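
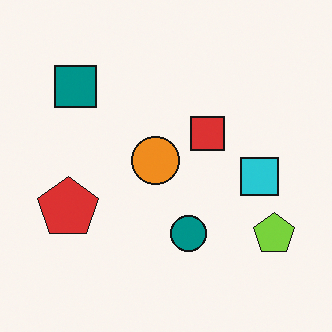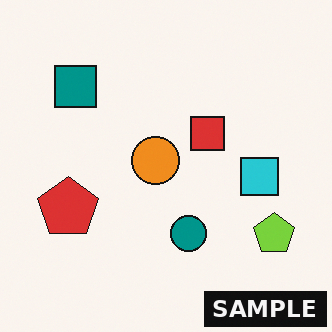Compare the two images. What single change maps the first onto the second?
The second image is the first watermarked with the text "SAMPLE" in the lower-right corner.

A dark label reading "SAMPLE" appears in the lower-right corner.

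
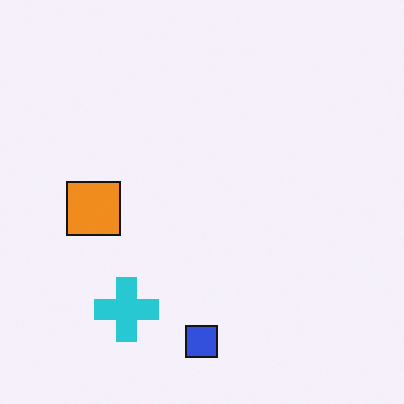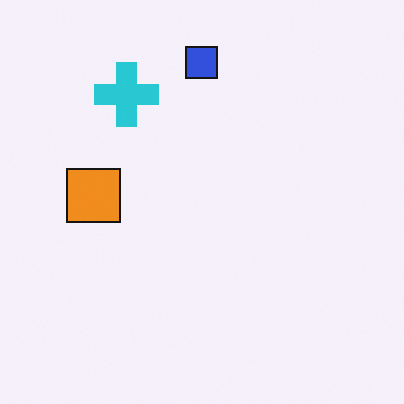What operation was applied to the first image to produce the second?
Flipped vertically (top ↔ bottom).

The blue square is in the bottom of the first image and the top of the second — shapes on opposite sides of the horizontal midline have swapped in a mirror flip.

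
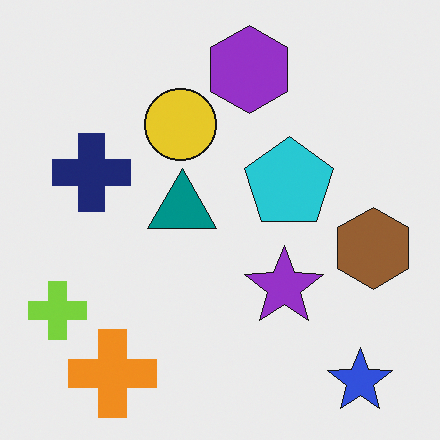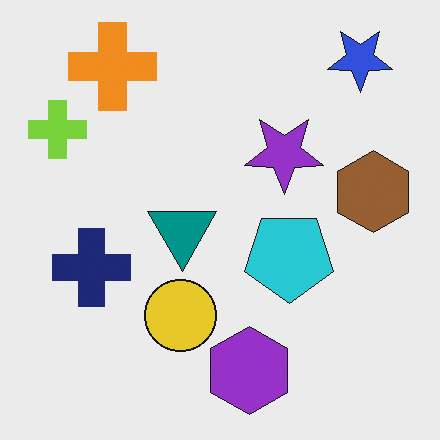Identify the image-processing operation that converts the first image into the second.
The image was flipped vertically (top ↔ bottom).

The blue star is in the bottom-right of the first image and the top-right of the second — shapes on opposite sides of the horizontal midline have swapped in a mirror flip.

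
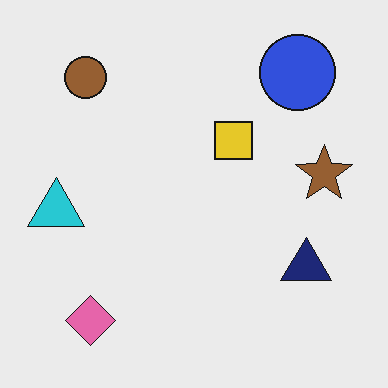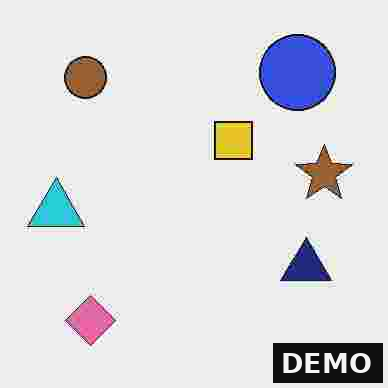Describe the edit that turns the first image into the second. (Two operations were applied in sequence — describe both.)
It was degraded with heavy JPEG compression, then watermarked with the text "DEMO" in the lower-right corner.

Blocky 8×8 compression artifacts appear around shape edges and the flat background shows ringing — characteristic JPEG degradation. A dark label reading "DEMO" appears in the lower-right corner.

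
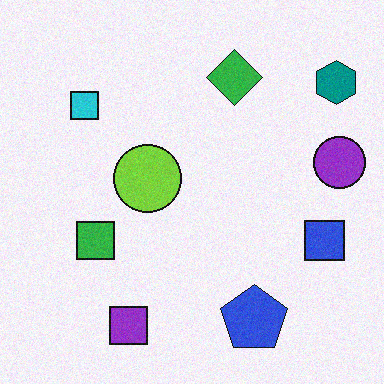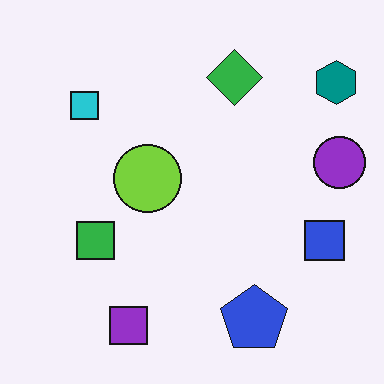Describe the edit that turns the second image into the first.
Degraded with light additive noise.

Random speckle covers the whole image, including the flat background.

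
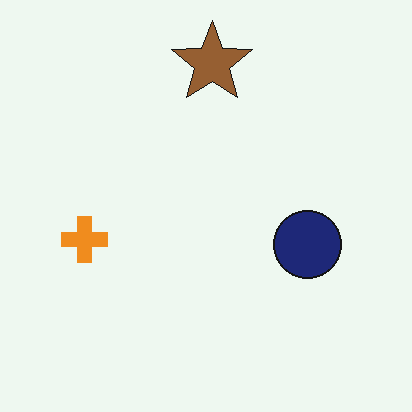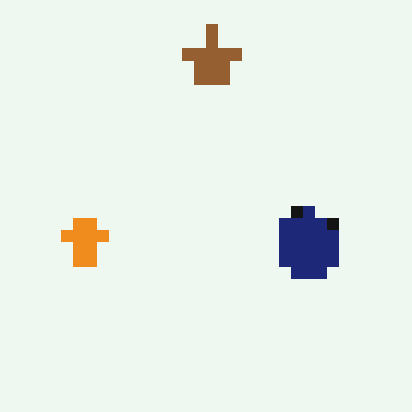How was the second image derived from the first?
The second image is the first heavily pixelated into large blocks.

Shapes are reduced to large square blocks; fine edges and outlines are lost — a downscale-then-upscale (mosaic) effect.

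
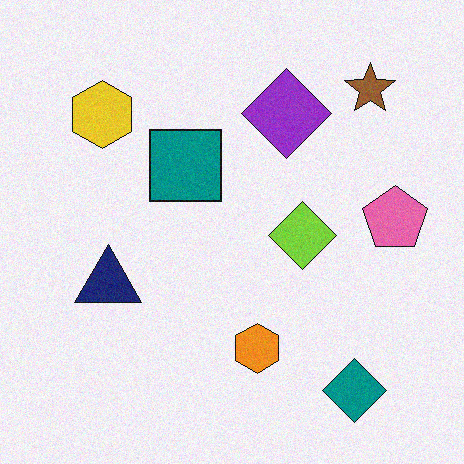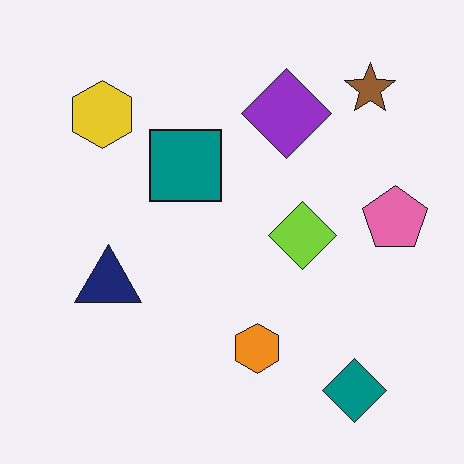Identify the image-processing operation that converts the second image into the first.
The image was degraded with light additive noise.

Random speckle covers the whole image, including the flat background.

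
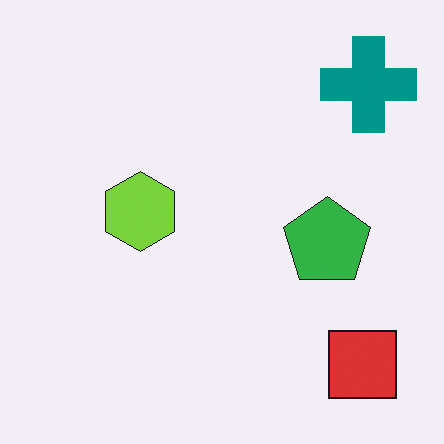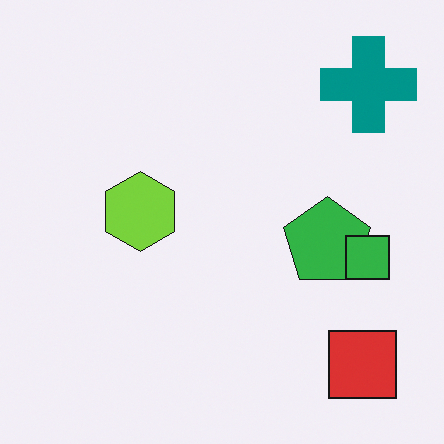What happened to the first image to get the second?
This is the original image overlaid with an additional green square.

A green square appears in the second image that is absent from the first.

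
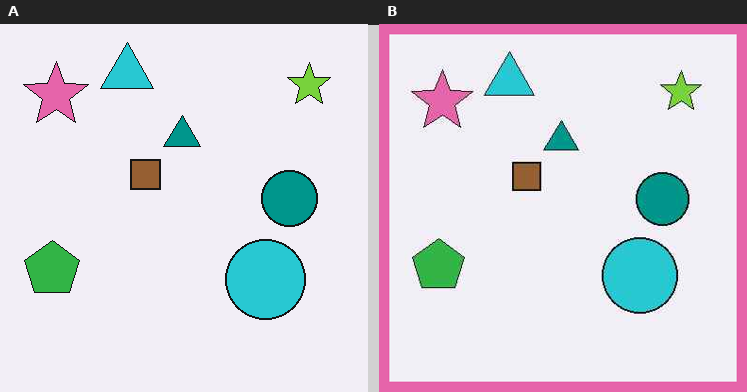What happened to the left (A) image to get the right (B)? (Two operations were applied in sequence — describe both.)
Given moderate JPEG compression, then framed with a pink border.

Blocky 8×8 compression artifacts appear around shape edges and the flat background shows ringing — characteristic JPEG degradation. A solid pink frame runs around the edge of the right (B) image, with the content slightly shrunk inside it.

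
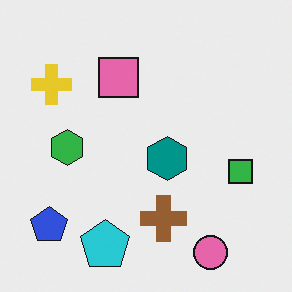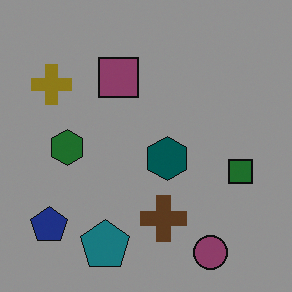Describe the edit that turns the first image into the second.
The transformation is: substantially darkened.

Every pixel — background and shapes alike — is uniformly darkened.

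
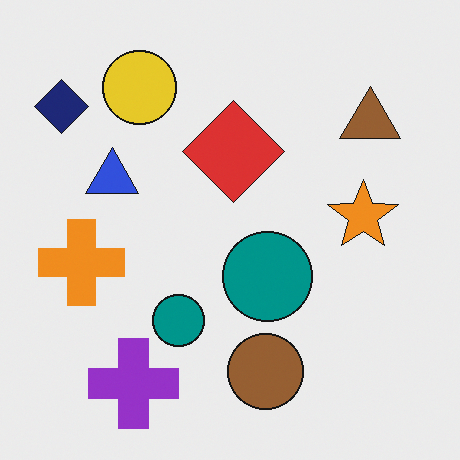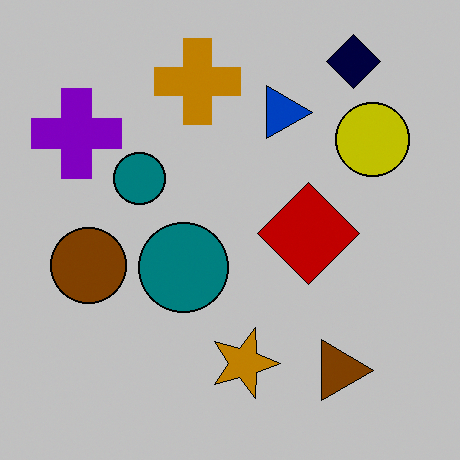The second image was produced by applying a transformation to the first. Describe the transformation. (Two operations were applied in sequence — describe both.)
The image was rotated 90° clockwise, then heavily posterized to just a handful of flat colors.

The navy diamond sits in the top-left of the first image and the top-right of the second — consistent with a whole-image 90° clockwise rotation. Each flat color has snapped to a coarser quantized level — most visibly, the near-white background has dropped to a flat grey.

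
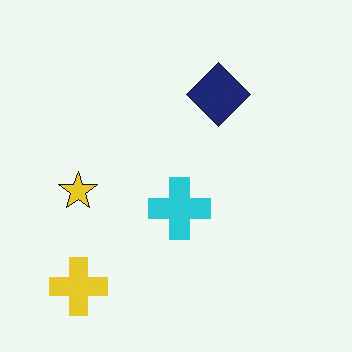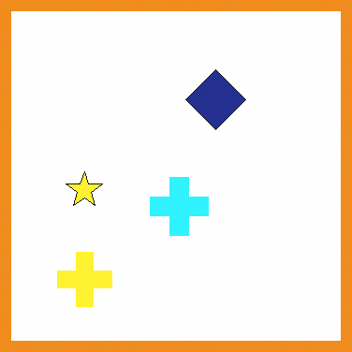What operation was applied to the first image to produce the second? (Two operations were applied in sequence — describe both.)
It was slightly brightened, then framed with a orange border.

Every pixel — background and shapes alike — is uniformly brightened. A solid orange frame runs around the edge of the second image, with the content slightly shrunk inside it.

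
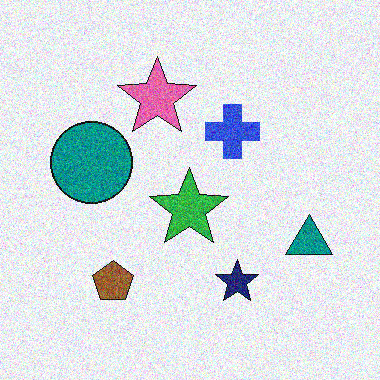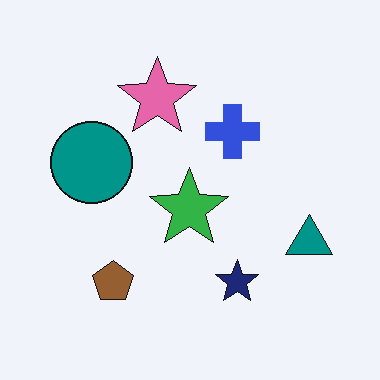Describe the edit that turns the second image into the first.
The image was degraded with a thick layer of grain.

Random speckle covers the whole image, including the flat background.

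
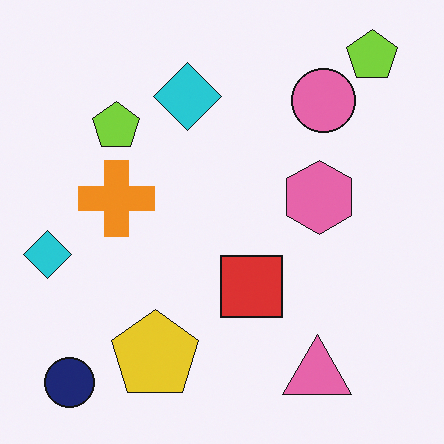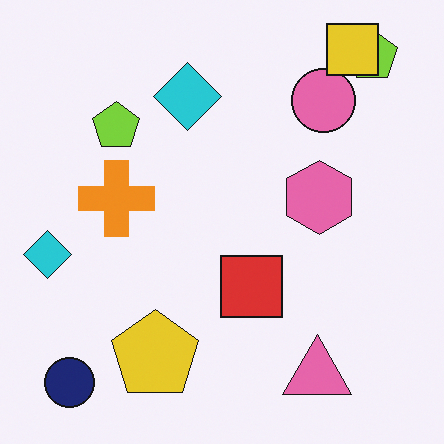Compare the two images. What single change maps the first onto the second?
The image was overlaid with an additional yellow square.

A yellow square appears in the second image that is absent from the first.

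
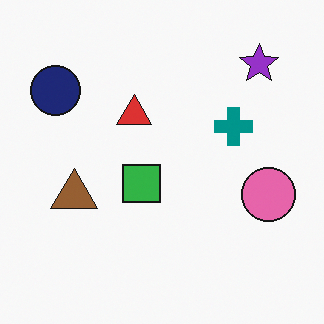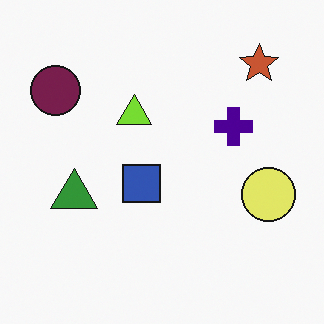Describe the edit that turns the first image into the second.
The image was hue-shifted by a moderate amount.

Every shape's color has rotated by the same amount around the hue wheel — a uniform hue shift.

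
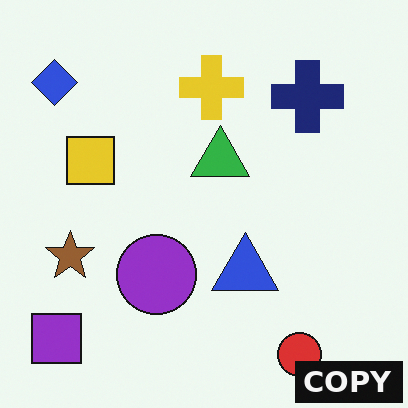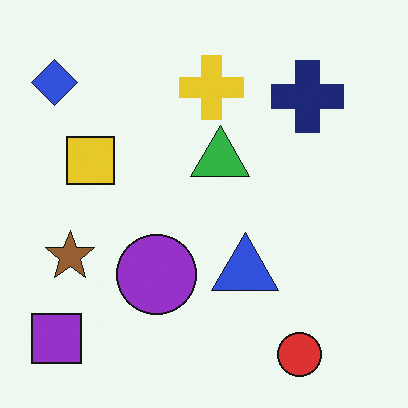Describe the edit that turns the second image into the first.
The image was watermarked with the text "COPY" in the lower-right corner.

A dark label reading "COPY" appears in the lower-right corner.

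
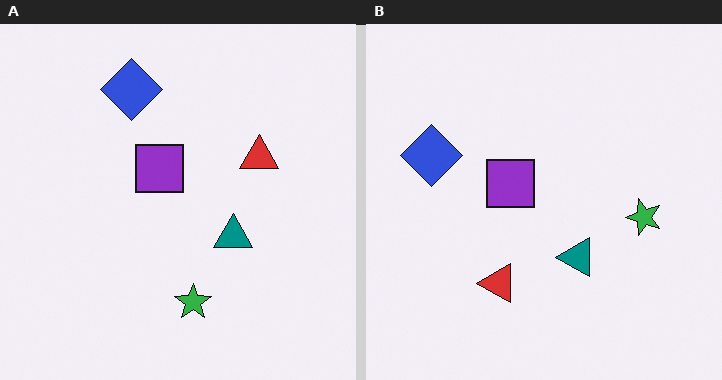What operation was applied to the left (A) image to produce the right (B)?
It was transposed (reflected across the top-left ↔ bottom-right diagonal).

Shapes have swapped their row and column positions — what was in the top-right is now in the bottom-left — a diagonal reflection.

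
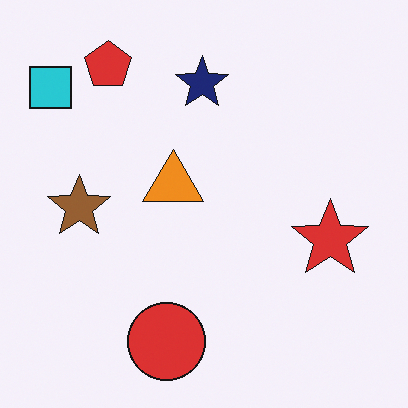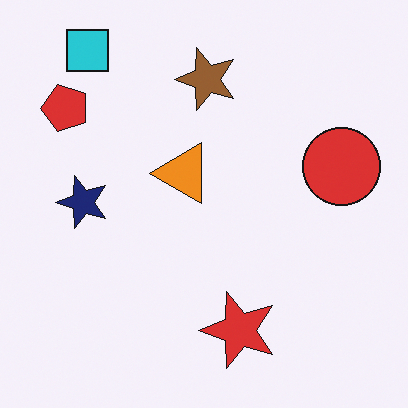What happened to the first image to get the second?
The second image is the first transposed (reflected across the top-left ↔ bottom-right diagonal).

Shapes have swapped their row and column positions — what was in the top-right is now in the bottom-left — a diagonal reflection.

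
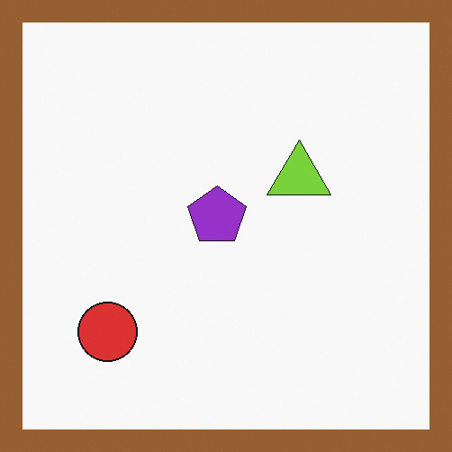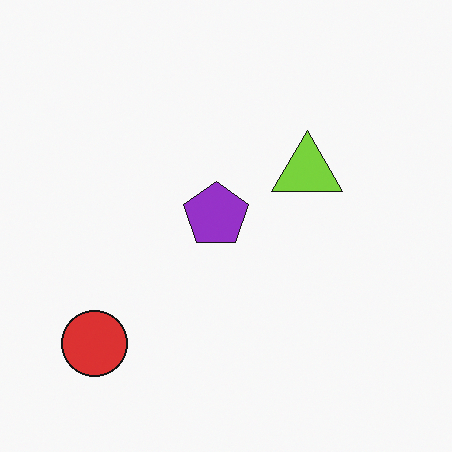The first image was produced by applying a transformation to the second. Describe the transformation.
This is the original image framed with a brown border.

A solid brown frame runs around the edge of the first image, with the content slightly shrunk inside it.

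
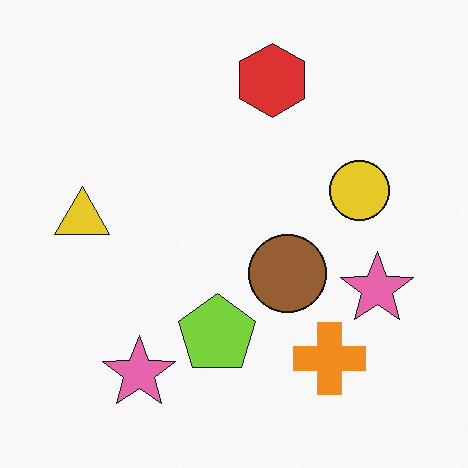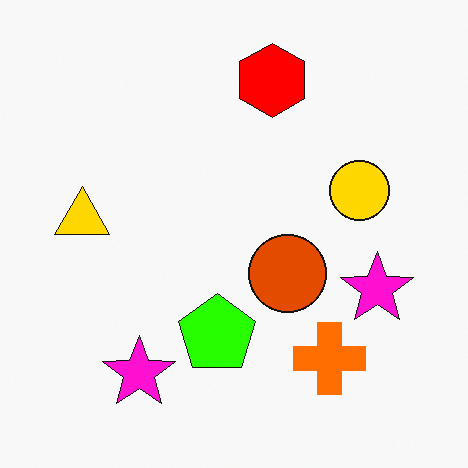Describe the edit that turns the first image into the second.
The image was made much more vivid (saturation change).

All colors are more vivid — a global saturation change.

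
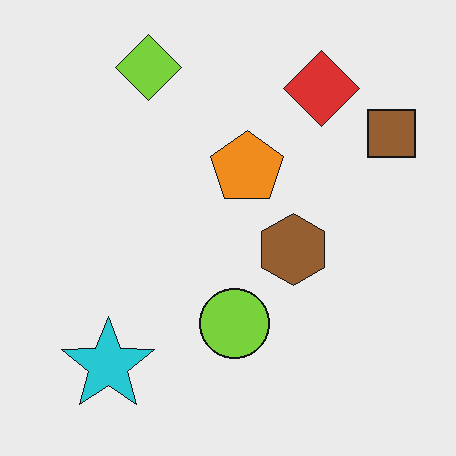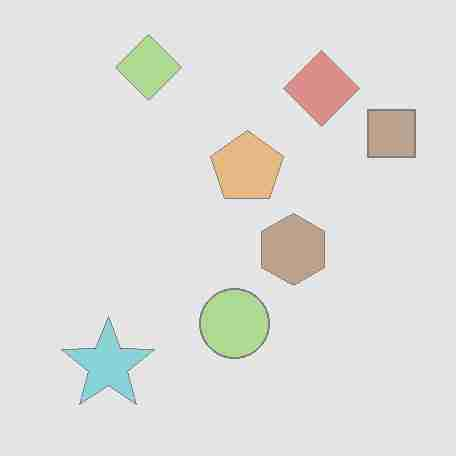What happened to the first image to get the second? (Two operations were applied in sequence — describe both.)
The image was washed out (contrast reduced), then heavily JPEG-compressed with obvious blocking artifacts.

Tones are pushed toward mid-grey across the whole image — a global contrast change. Blocky 8×8 compression artifacts appear around shape edges and the flat background shows ringing — characteristic JPEG degradation.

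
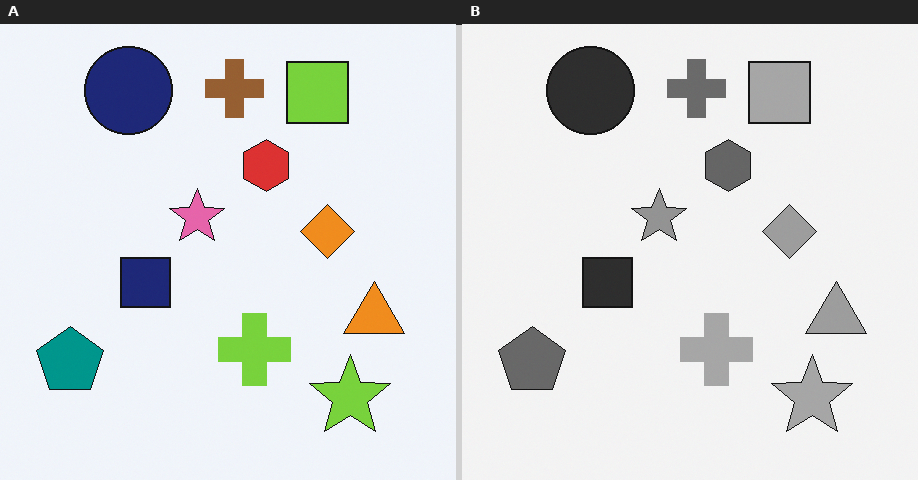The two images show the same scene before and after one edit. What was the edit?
The right (B) image is the left (A) converted to grayscale.

All color is removed — every shape is now a shade of grey.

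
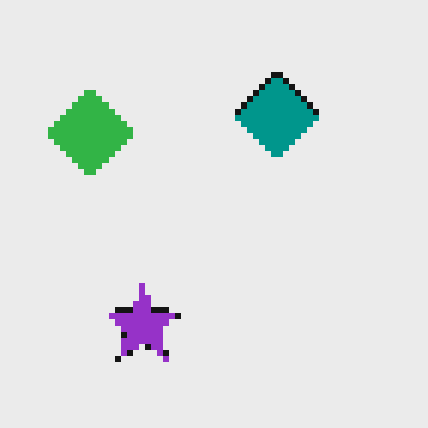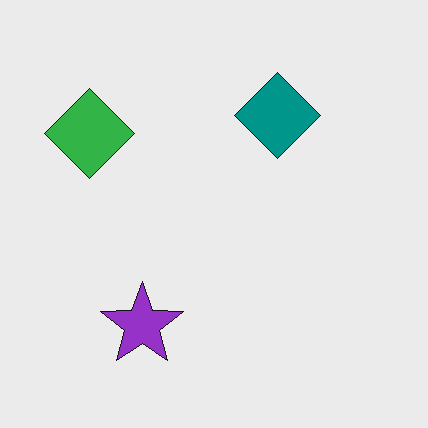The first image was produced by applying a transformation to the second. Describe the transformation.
The transformation is: moderately pixelated.

Shapes are reduced to large square blocks; fine edges and outlines are lost — a downscale-then-upscale (mosaic) effect.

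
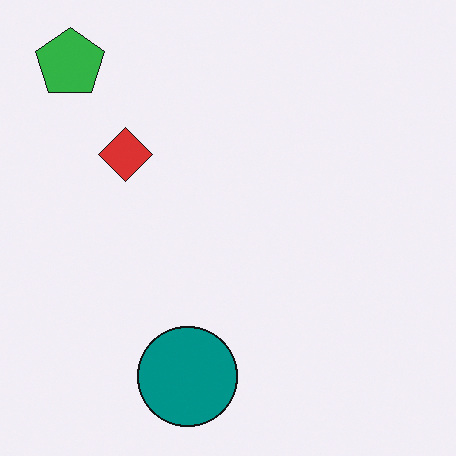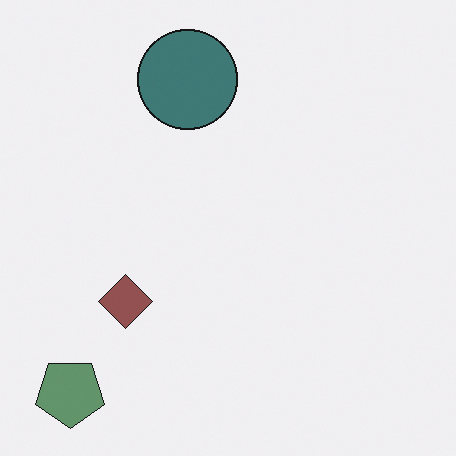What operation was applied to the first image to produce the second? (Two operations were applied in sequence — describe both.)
The second image is the first made much more muted (saturation change), then flipped vertically (top ↔ bottom).

All colors are more muted and greyish — a global saturation change. The green pentagon is in the top-left of the first image and the bottom-left of the second — shapes on opposite sides of the horizontal midline have swapped in a mirror flip.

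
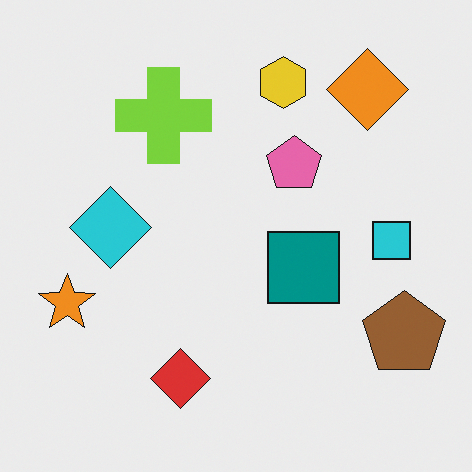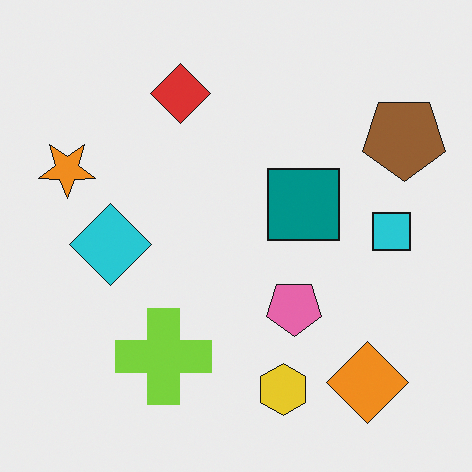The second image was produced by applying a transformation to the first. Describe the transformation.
The image was flipped vertically (top ↔ bottom).

The yellow hexagon is in the top of the first image and the bottom of the second — shapes on opposite sides of the horizontal midline have swapped in a mirror flip.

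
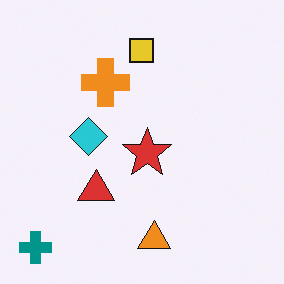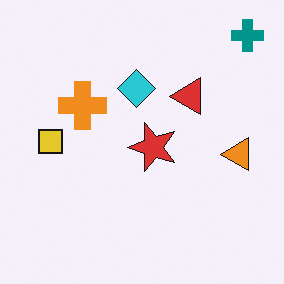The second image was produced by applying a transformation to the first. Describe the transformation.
Transposed (reflected across the top-left ↔ bottom-right diagonal).

Shapes have swapped their row and column positions — what was in the top-right is now in the bottom-left — a diagonal reflection.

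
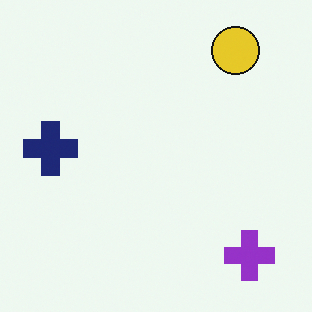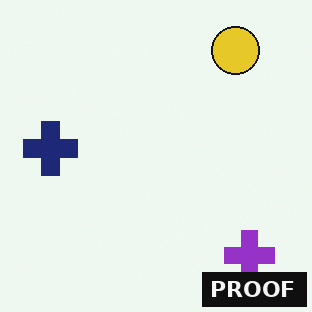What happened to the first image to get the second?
This is the original image watermarked with the text "PROOF" in the lower-right corner.

A dark label reading "PROOF" appears in the lower-right corner.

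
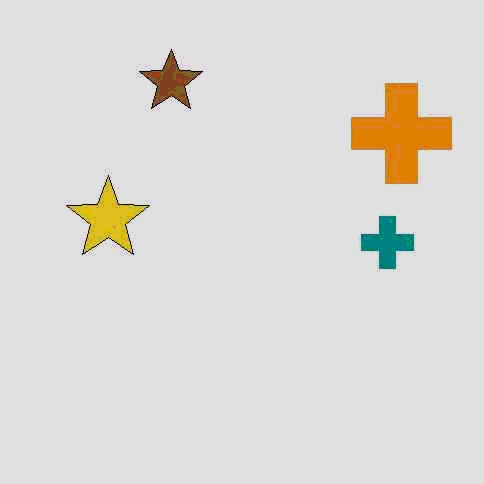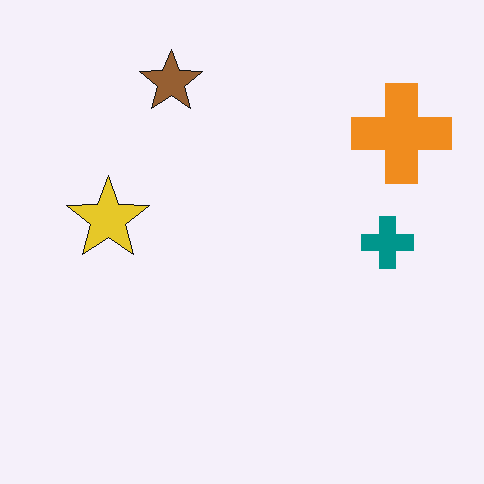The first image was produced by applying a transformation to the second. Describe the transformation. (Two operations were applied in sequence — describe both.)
It was given moderate JPEG compression, then posterized to a reduced palette.

Blocky 8×8 compression artifacts appear around shape edges and the flat background shows ringing — characteristic JPEG degradation. Each flat color has snapped to a coarser quantized level — most visibly, the near-white background has dropped to a flat grey.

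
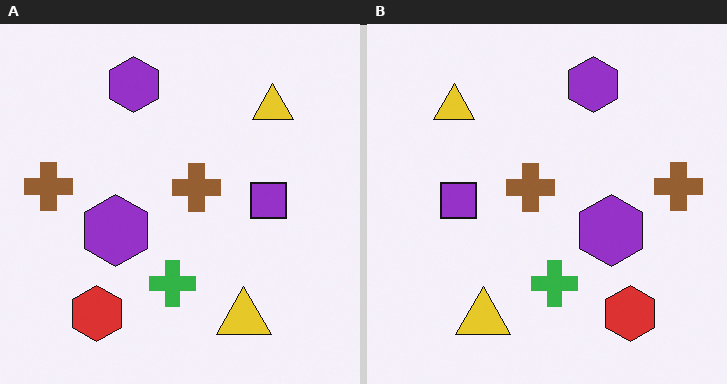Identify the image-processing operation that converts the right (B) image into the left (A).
Flipped horizontally (left ↔ right).

The purple square is in the left of the right (B) image and the right of the left (A) — shapes on opposite sides of the vertical midline have swapped in a mirror flip.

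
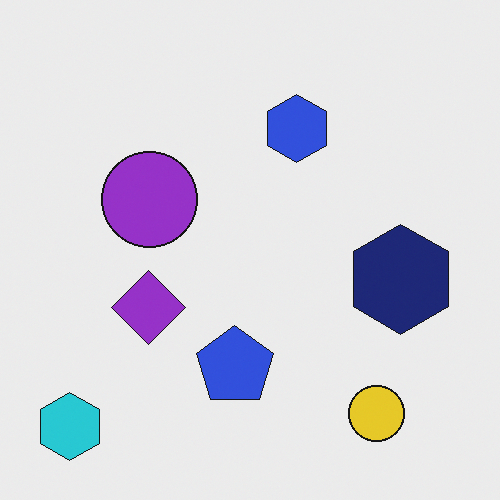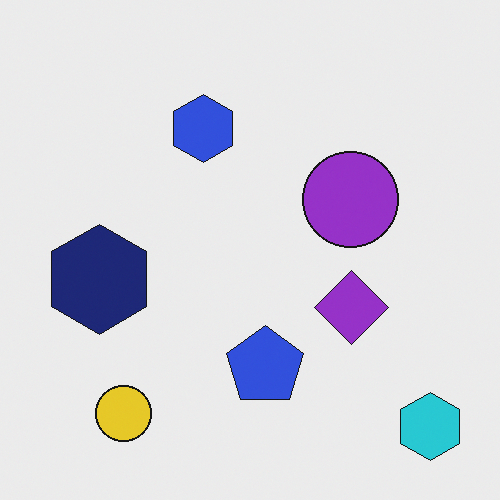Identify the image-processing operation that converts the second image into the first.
The transformation is: flipped horizontally (left ↔ right).

The cyan hexagon is in the bottom-right of the second image and the bottom-left of the first — shapes on opposite sides of the vertical midline have swapped in a mirror flip.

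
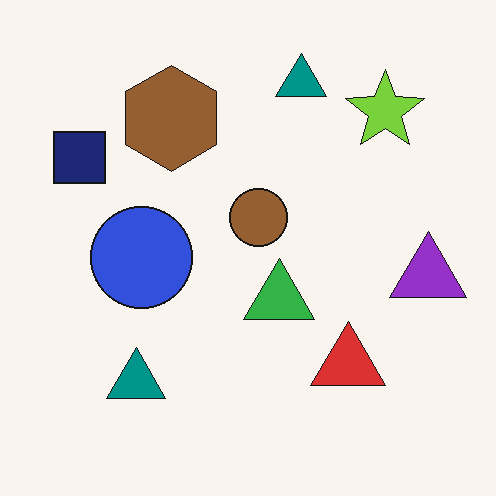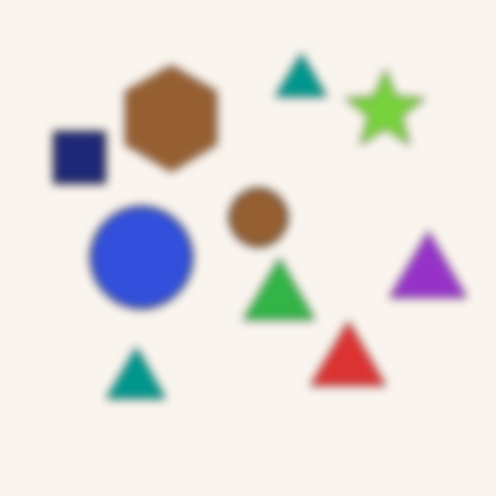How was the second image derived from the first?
The second image is the first moderately blurred.

Shape edges and outlines are uniformly softened across the whole image.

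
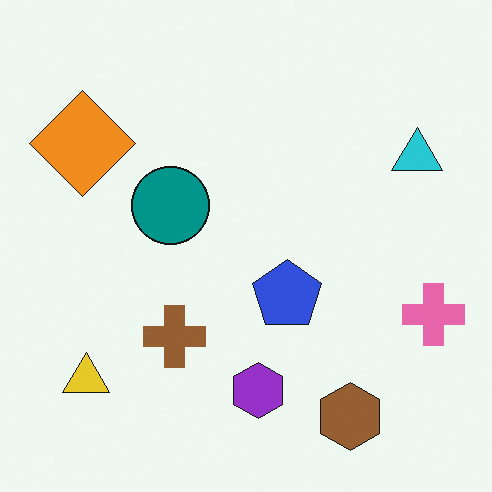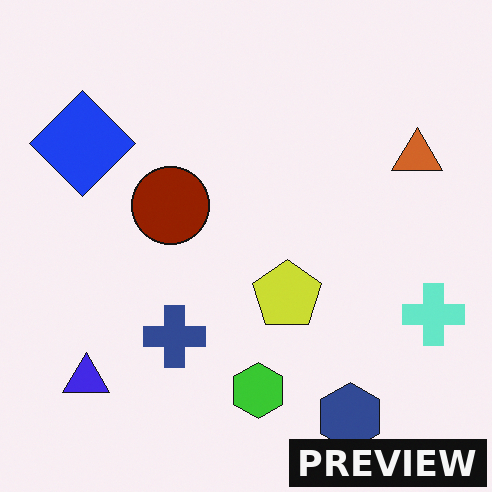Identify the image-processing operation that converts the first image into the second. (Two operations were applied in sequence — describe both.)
The image was hue-shifted by a large amount, then watermarked with the text "PREVIEW" in the lower-right corner.

Every shape's color has rotated by the same amount around the hue wheel — a uniform hue shift. A dark label reading "PREVIEW" appears in the lower-right corner.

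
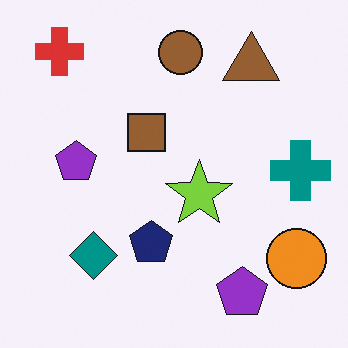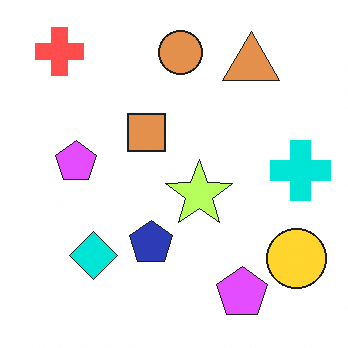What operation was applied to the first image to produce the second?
This is the original image substantially brightened.

Every pixel — background and shapes alike — is uniformly brightened.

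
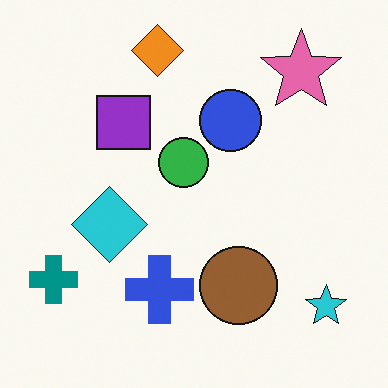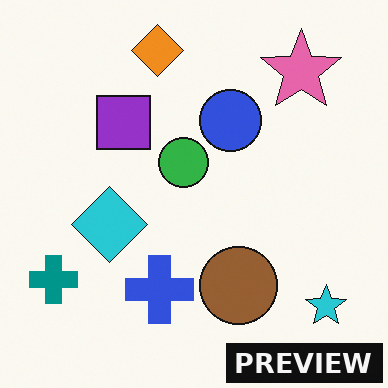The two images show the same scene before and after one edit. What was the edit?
Watermarked with the text "PREVIEW" in the lower-right corner.

A dark label reading "PREVIEW" appears in the lower-right corner.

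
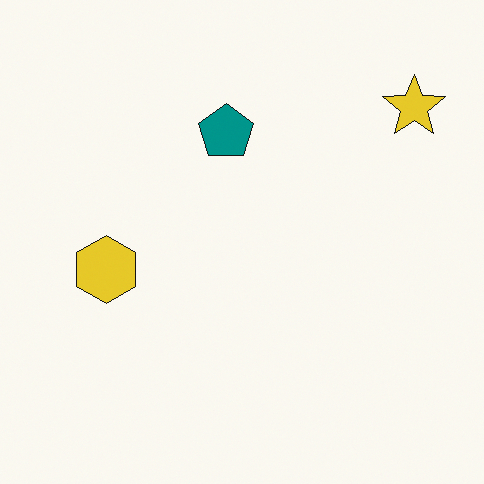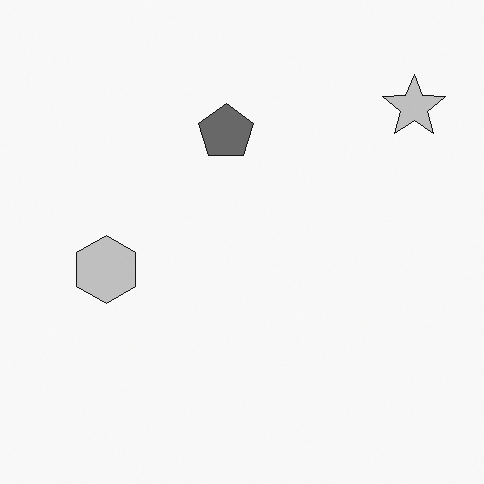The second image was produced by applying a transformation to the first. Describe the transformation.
This is the original image converted to grayscale.

All color is removed — every shape is now a shade of grey.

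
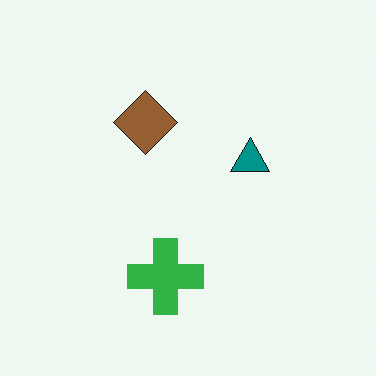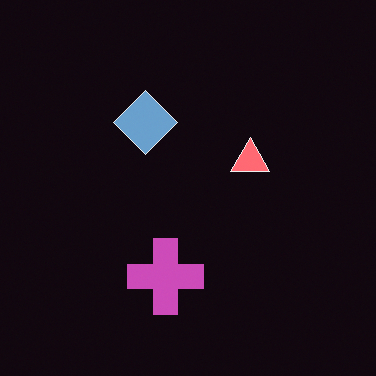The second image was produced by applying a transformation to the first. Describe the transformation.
The transformation is: color-inverted (negative).

The light background has become dark and every shape's color is its complement — a photographic negative.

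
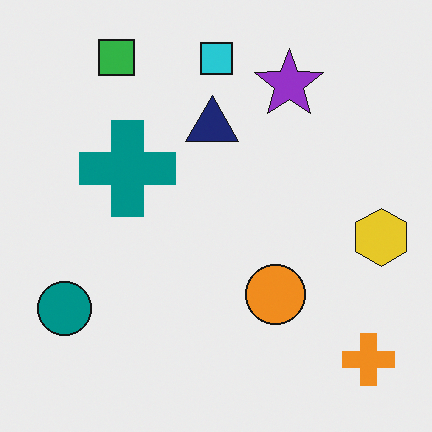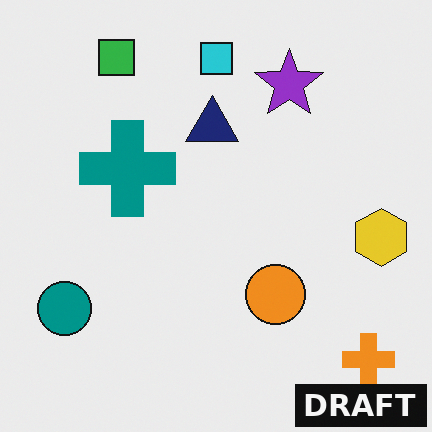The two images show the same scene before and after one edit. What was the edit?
The image was watermarked with the text "DRAFT" in the lower-right corner.

A dark label reading "DRAFT" appears in the lower-right corner.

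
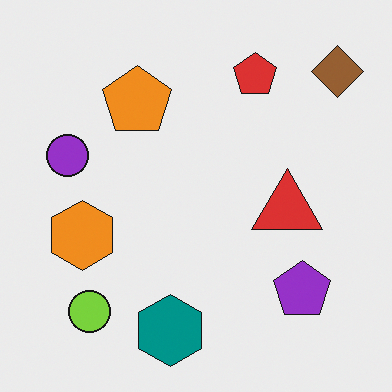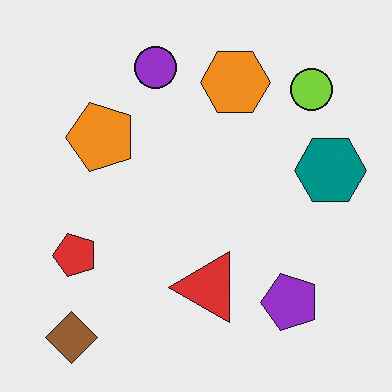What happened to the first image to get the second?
The image was transposed (reflected across the top-left ↔ bottom-right diagonal).

Shapes have swapped their row and column positions — what was in the top-right is now in the bottom-left — a diagonal reflection.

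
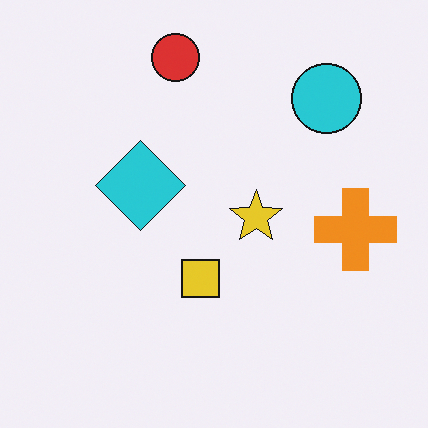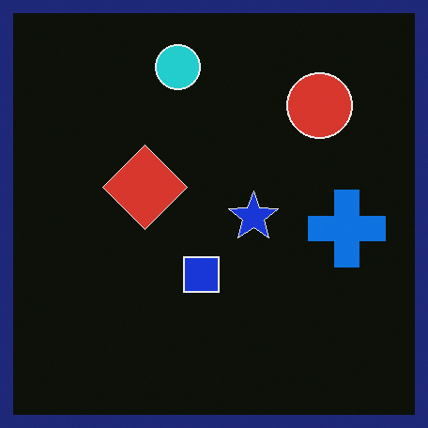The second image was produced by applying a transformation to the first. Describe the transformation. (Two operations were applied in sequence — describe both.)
The second image is the first color-inverted (negative), then framed with a navy border.

The light background has become dark and every shape's color is its complement — a photographic negative. A solid navy frame runs around the edge of the second image, with the content slightly shrunk inside it.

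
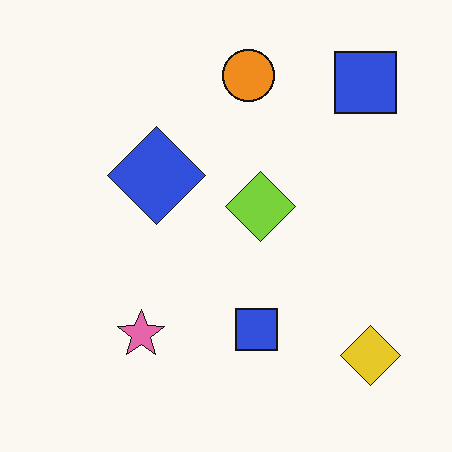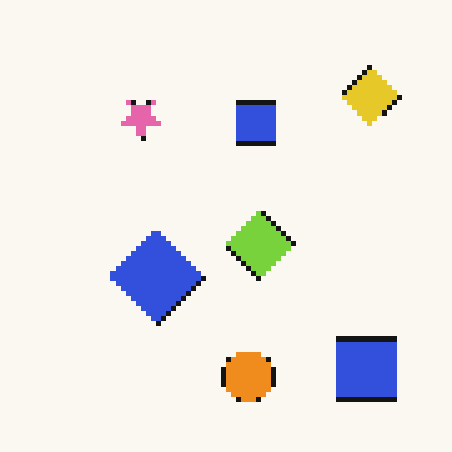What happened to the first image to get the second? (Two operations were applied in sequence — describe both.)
The transformation is: mildly pixelated, then flipped vertically (top ↔ bottom).

Shapes are reduced to large square blocks; fine edges and outlines are lost — a downscale-then-upscale (mosaic) effect. The orange circle is in the top of the first image and the bottom of the second — shapes on opposite sides of the horizontal midline have swapped in a mirror flip.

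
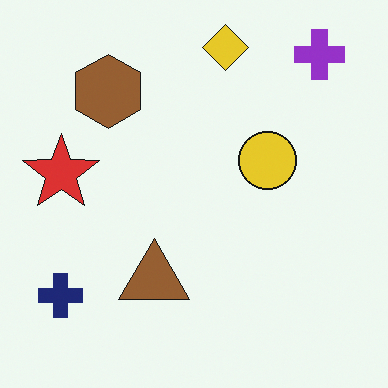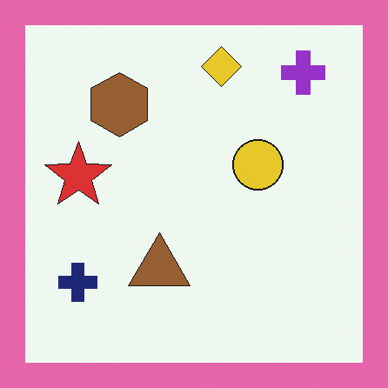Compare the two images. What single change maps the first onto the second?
The image was framed with a pink border.

A solid pink frame runs around the edge of the second image, with the content slightly shrunk inside it.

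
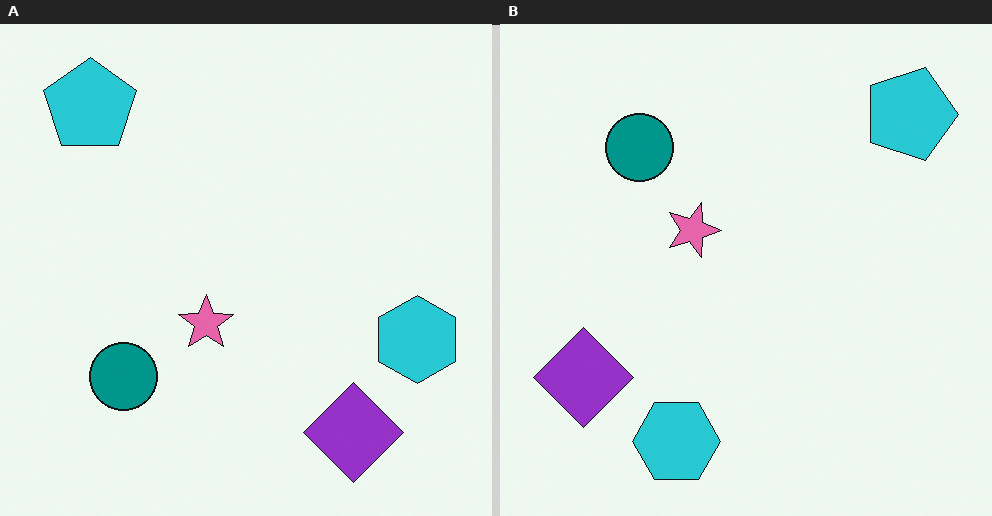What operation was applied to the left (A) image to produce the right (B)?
This is the original image rotated 90° clockwise.

The cyan pentagon sits in the top-left of the left (A) image and the top-right of the right (B) — consistent with a whole-image 90° clockwise rotation.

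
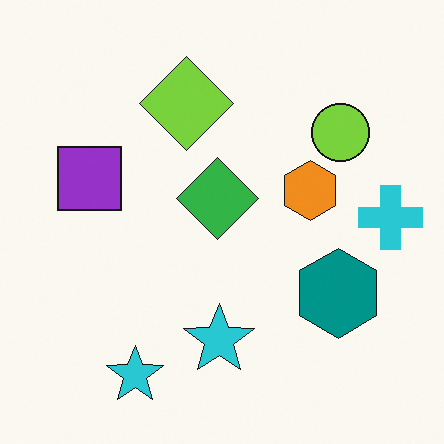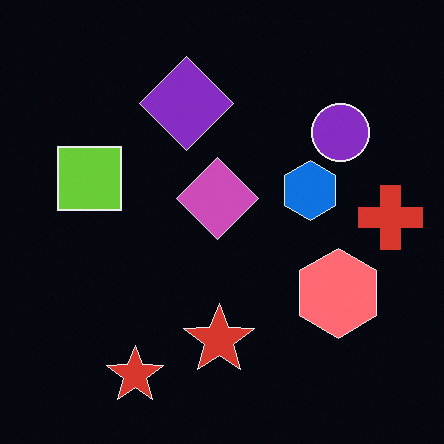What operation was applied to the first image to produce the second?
Color-inverted (negative).

The light background has become dark and every shape's color is its complement — a photographic negative.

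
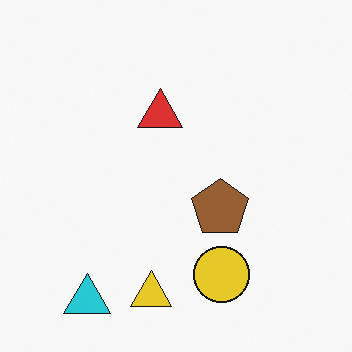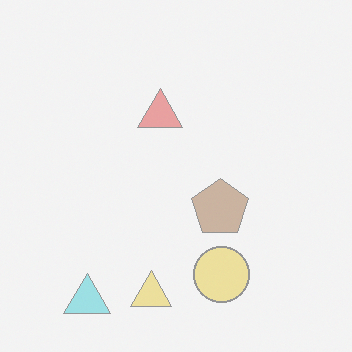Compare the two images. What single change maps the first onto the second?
The transformation is: washed out (contrast reduced).

Tones are pushed toward mid-grey across the whole image — a global contrast change.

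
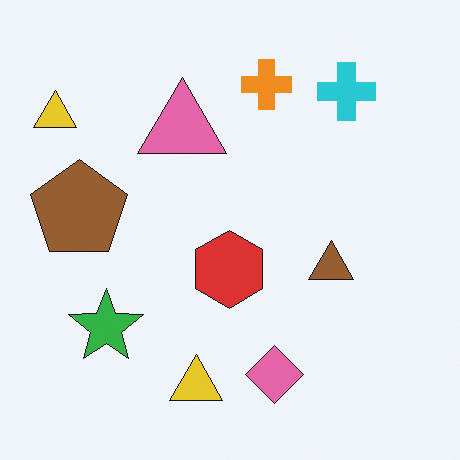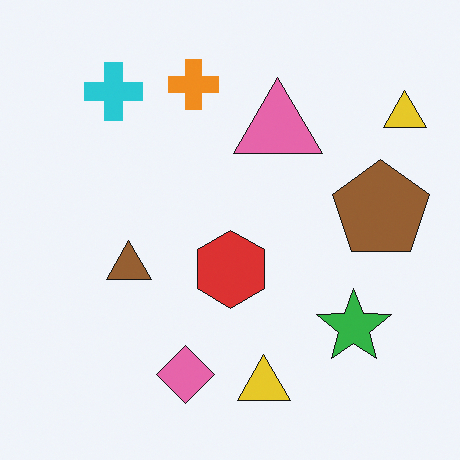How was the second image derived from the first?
It was flipped horizontally (left ↔ right).

The brown pentagon is in the left of the first image and the right of the second — shapes on opposite sides of the vertical midline have swapped in a mirror flip.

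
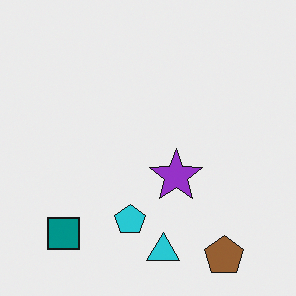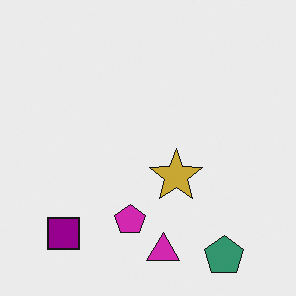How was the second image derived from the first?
The transformation is: hue-shifted through roughly a third of the color wheel.

Every shape's color has rotated by the same amount around the hue wheel — a uniform hue shift.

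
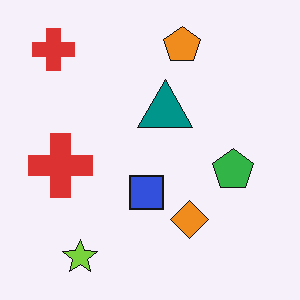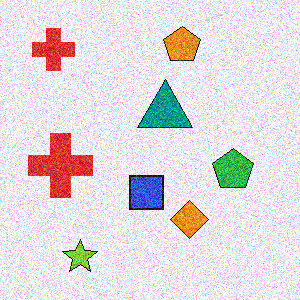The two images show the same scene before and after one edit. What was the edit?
It was degraded with a thick layer of grain.

Random speckle covers the whole image, including the flat background.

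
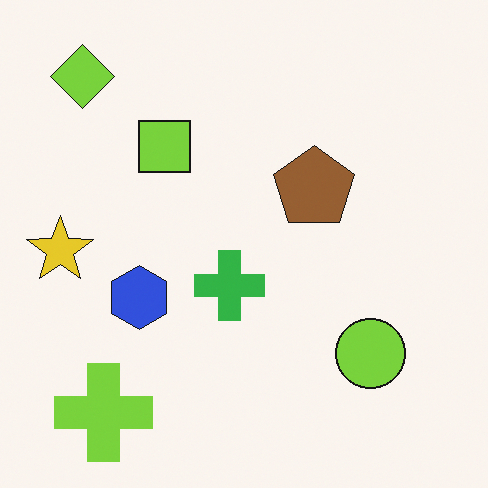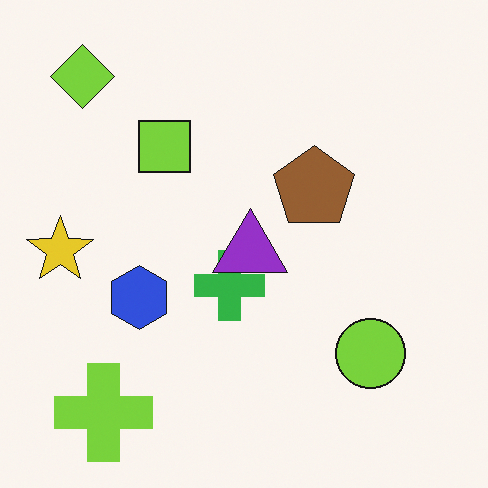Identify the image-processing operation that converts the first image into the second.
It was overlaid with an additional purple triangle.

A purple triangle appears in the second image that is absent from the first.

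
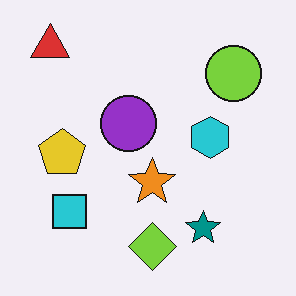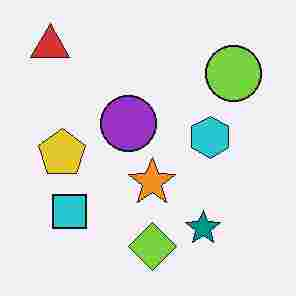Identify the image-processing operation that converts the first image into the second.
The transformation is: heavily JPEG-compressed with obvious blocking artifacts.

Blocky 8×8 compression artifacts appear around shape edges and the flat background shows ringing — characteristic JPEG degradation.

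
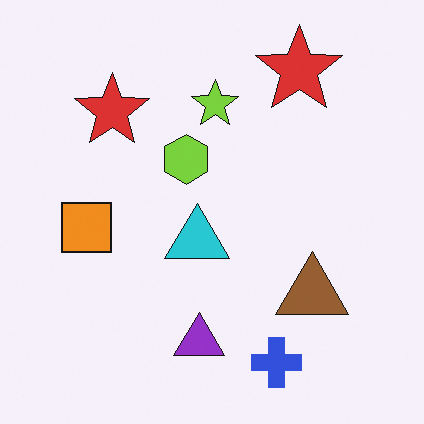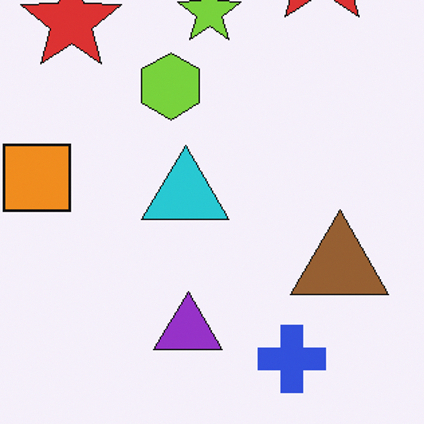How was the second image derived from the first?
The transformation is: cropped slightly and scaled back up.

The visible shapes are larger and the field of view is narrower; shapes near the original edges may be partly or wholly outside the frame — a crop-and-rescale.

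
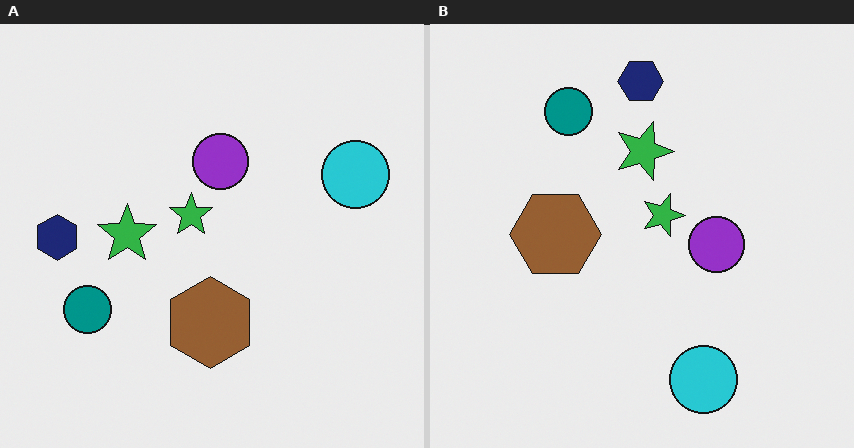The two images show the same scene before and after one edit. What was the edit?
Rotated 90° clockwise.

The cyan circle sits in the right of the left (A) image and the bottom of the right (B) — consistent with a whole-image 90° clockwise rotation.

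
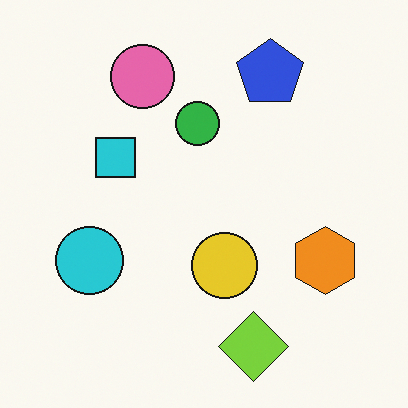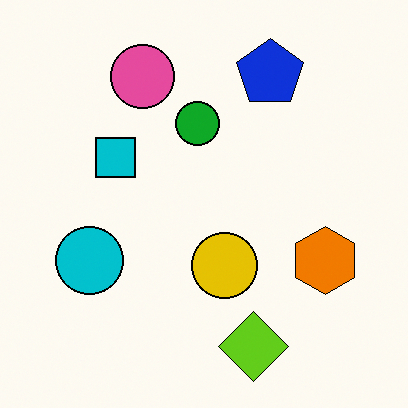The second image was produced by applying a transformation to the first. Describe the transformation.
This is the original image given slightly increased contrast.

Tones are pushed away from mid-grey across the whole image — a global contrast change.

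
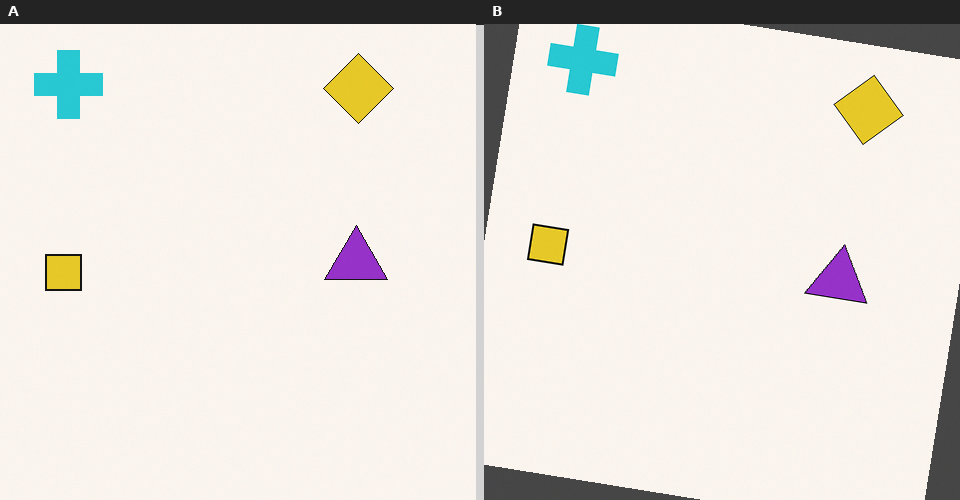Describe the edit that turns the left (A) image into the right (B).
It was rotated clockwise by a slight angle.

Every shape is tilted by the same angle and the image corners show triangular fill wedges — a whole-image rotation by a non-right angle.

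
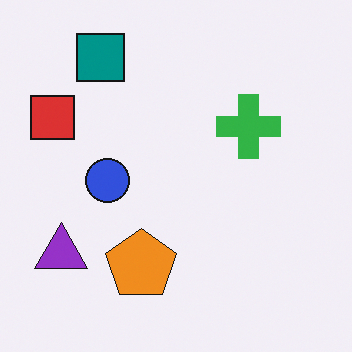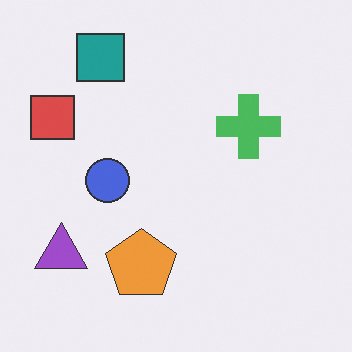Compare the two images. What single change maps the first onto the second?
It was given slightly reduced contrast.

Tones are pushed toward mid-grey across the whole image — a global contrast change.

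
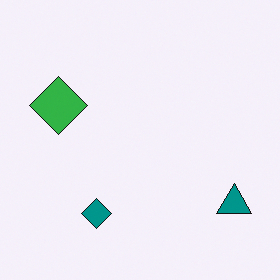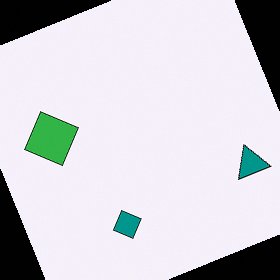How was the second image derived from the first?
It was rotated counter-clockwise by a clearly visible amount.

Every shape is tilted by the same angle and the image corners show triangular fill wedges — a whole-image rotation by a non-right angle.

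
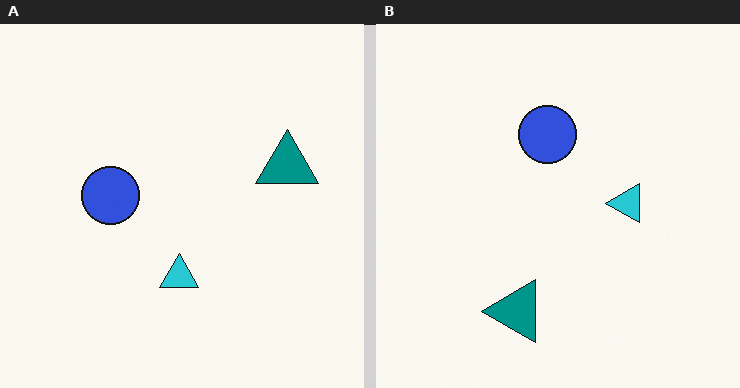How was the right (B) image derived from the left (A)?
It was transposed (reflected across the top-left ↔ bottom-right diagonal).

Shapes have swapped their row and column positions — what was in the top-right is now in the bottom-left — a diagonal reflection.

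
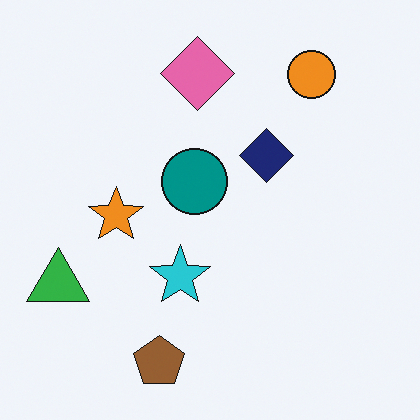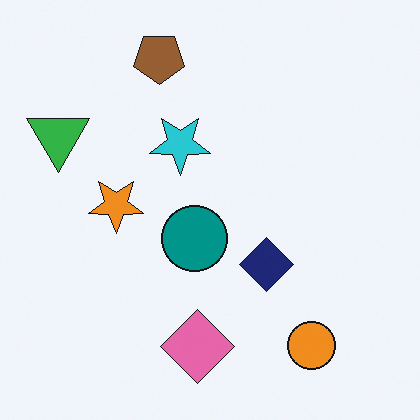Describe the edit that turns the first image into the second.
It was flipped vertically (top ↔ bottom).

The brown pentagon is in the bottom of the first image and the top of the second — shapes on opposite sides of the horizontal midline have swapped in a mirror flip.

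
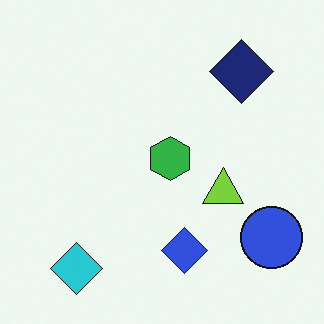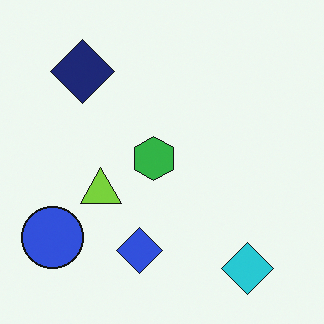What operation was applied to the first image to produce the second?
The second image is the first flipped horizontally (left ↔ right).

The blue circle is in the bottom-right of the first image and the bottom-left of the second — shapes on opposite sides of the vertical midline have swapped in a mirror flip.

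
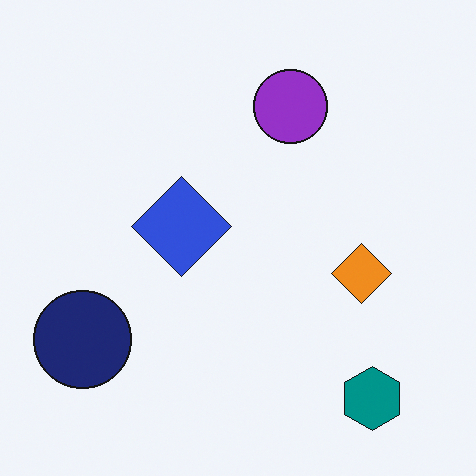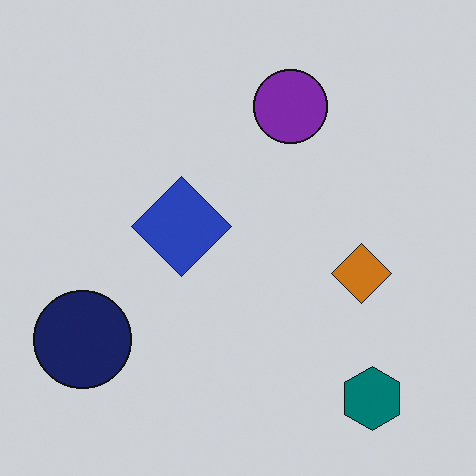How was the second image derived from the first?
This is the original image slightly darkened.

Every pixel — background and shapes alike — is uniformly darkened.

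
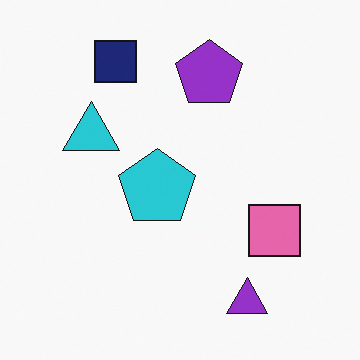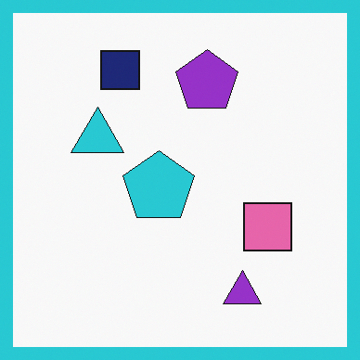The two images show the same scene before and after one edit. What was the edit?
It was framed with a cyan border.

A solid cyan frame runs around the edge of the second image, with the content slightly shrunk inside it.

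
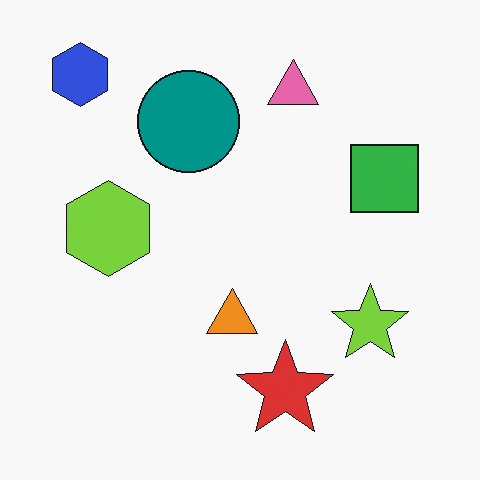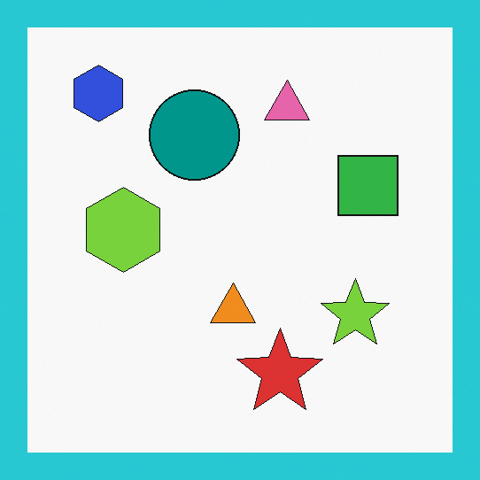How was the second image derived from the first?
Framed with a cyan border.

A solid cyan frame runs around the edge of the second image, with the content slightly shrunk inside it.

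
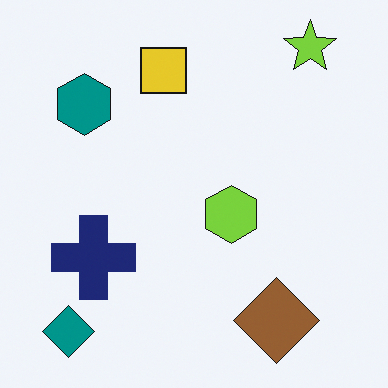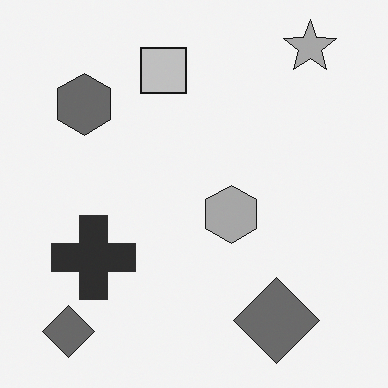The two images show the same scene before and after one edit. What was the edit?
The second image is the first converted to grayscale.

All color is removed — every shape is now a shade of grey.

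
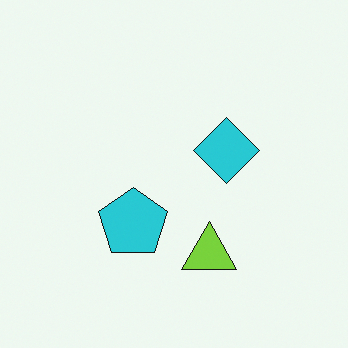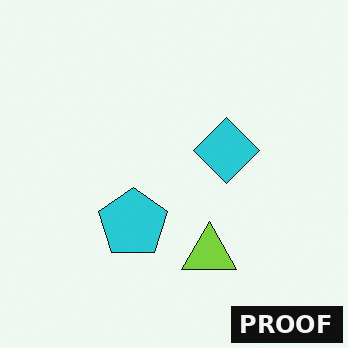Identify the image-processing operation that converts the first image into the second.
It was watermarked with the text "PROOF" in the lower-right corner.

A dark label reading "PROOF" appears in the lower-right corner.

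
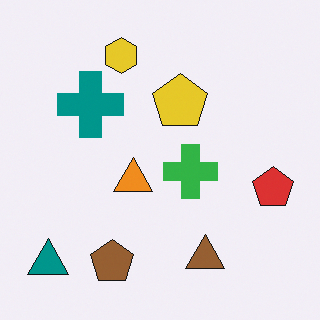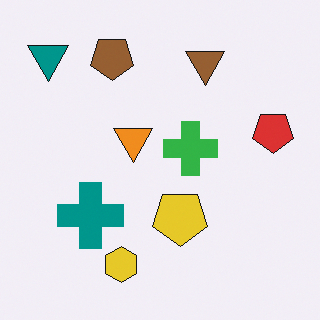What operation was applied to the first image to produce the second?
The transformation is: flipped vertically (top ↔ bottom).

The yellow hexagon is in the top of the first image and the bottom of the second — shapes on opposite sides of the horizontal midline have swapped in a mirror flip.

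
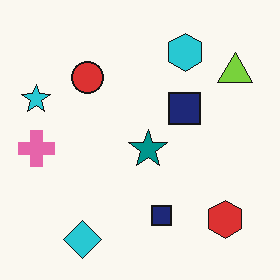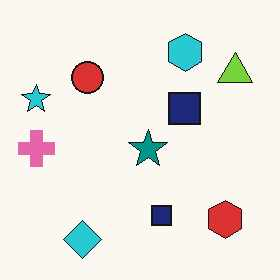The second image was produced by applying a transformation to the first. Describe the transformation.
The second image is the first given moderate JPEG compression.

Blocky 8×8 compression artifacts appear around shape edges and the flat background shows ringing — characteristic JPEG degradation.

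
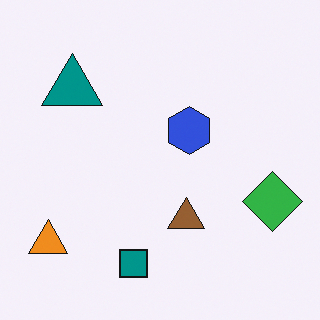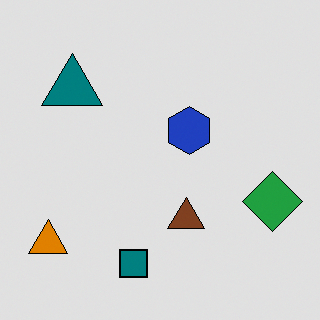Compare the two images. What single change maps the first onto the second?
The transformation is: posterized to a reduced palette.

Each flat color has snapped to a coarser quantized level — most visibly, the near-white background has dropped to a flat grey.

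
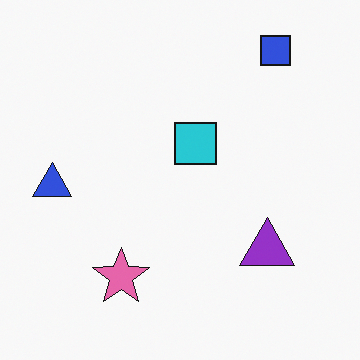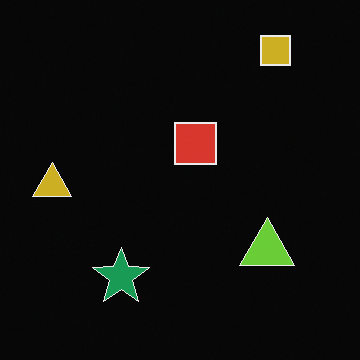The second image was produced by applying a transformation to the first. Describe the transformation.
Color-inverted (negative).

The light background has become dark and every shape's color is its complement — a photographic negative.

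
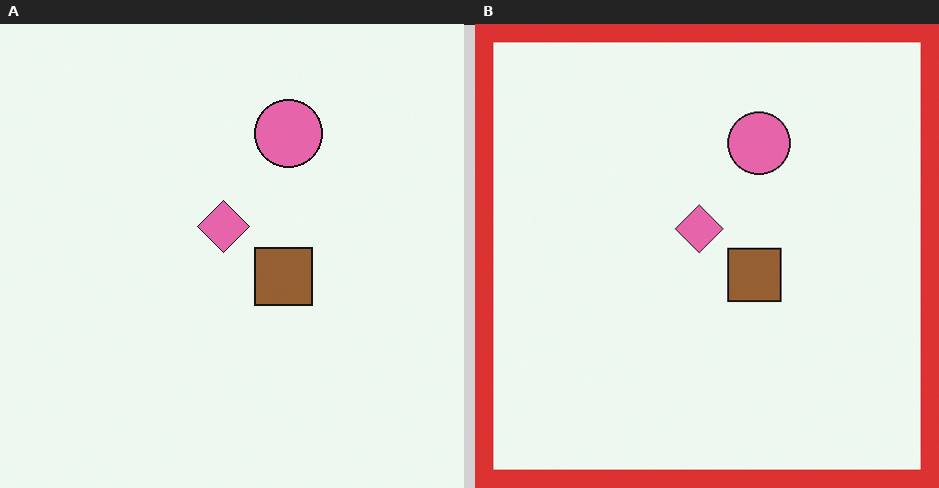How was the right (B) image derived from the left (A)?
It was framed with a red border.

A solid red frame runs around the edge of the right (B) image, with the content slightly shrunk inside it.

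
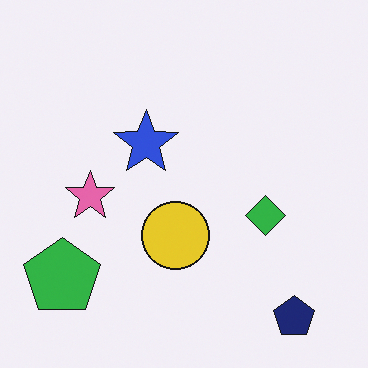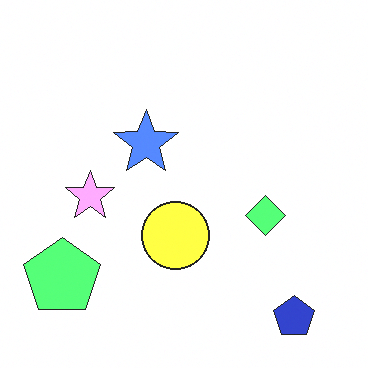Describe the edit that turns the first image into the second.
The transformation is: noticeably brightened.

Every pixel — background and shapes alike — is uniformly brightened.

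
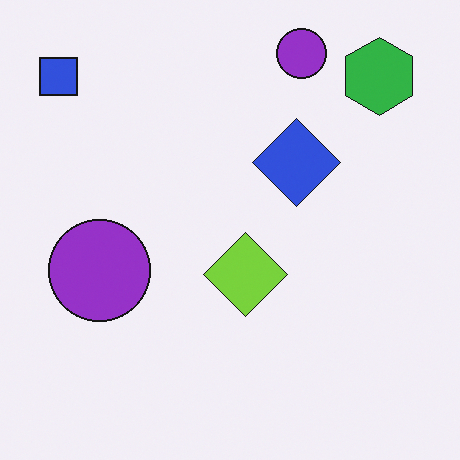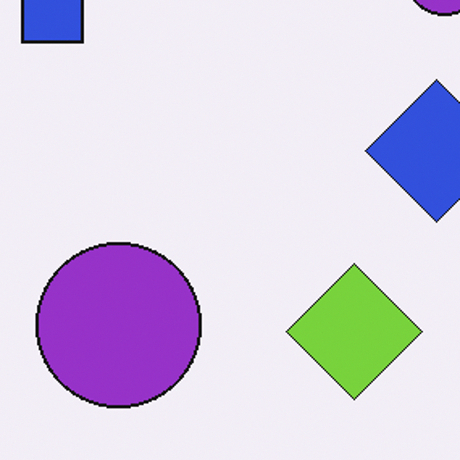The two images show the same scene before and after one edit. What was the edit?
It was cropped to a modestly smaller region and rescaled.

The visible shapes are larger and the field of view is narrower; shapes near the original edges may be partly or wholly outside the frame — a crop-and-rescale.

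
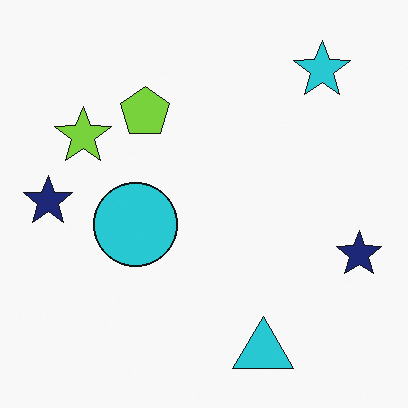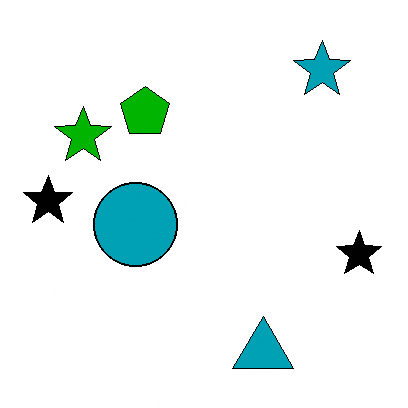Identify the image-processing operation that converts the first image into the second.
Given much higher contrast.

Tones are pushed away from mid-grey across the whole image — a global contrast change.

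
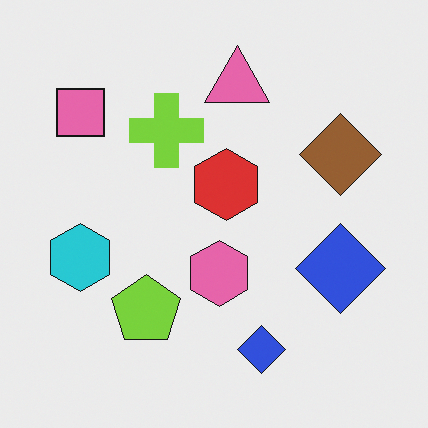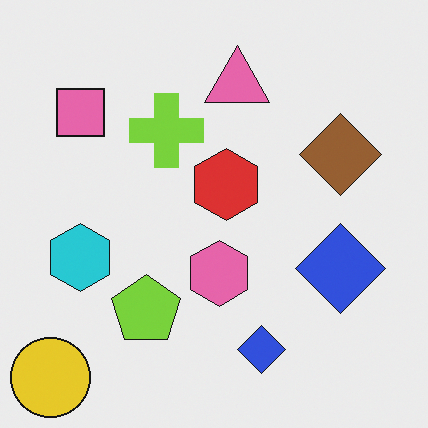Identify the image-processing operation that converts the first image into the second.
This is the original image overlaid with an additional yellow circle.

A yellow circle appears in the second image that is absent from the first.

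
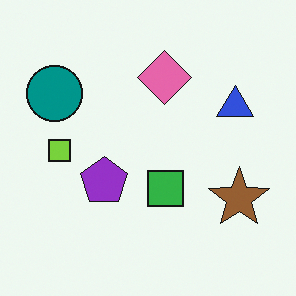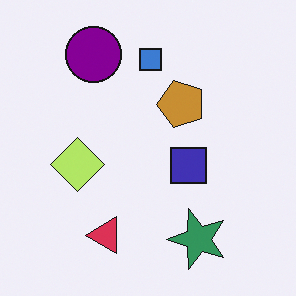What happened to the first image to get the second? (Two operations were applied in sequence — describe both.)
The transformation is: hue-shifted through roughly a third of the color wheel, then transposed (reflected across the top-left ↔ bottom-right diagonal).

Every shape's color has rotated by the same amount around the hue wheel — a uniform hue shift. Shapes have swapped their row and column positions — what was in the top-right is now in the bottom-left — a diagonal reflection.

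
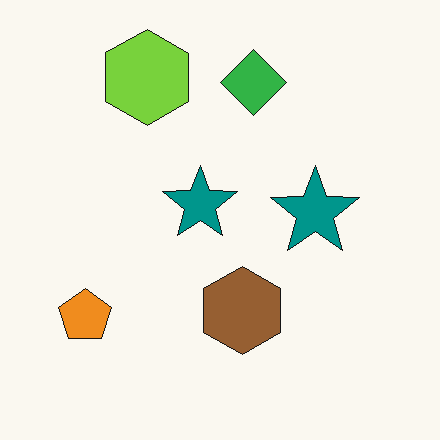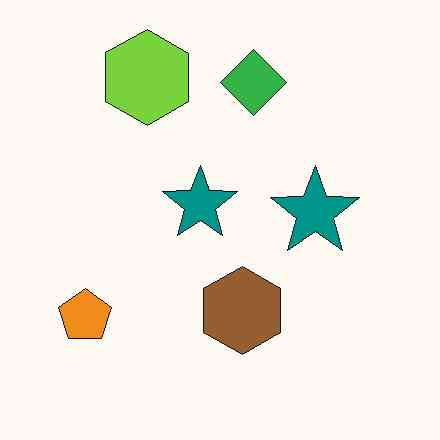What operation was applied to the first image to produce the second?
This is the original image JPEG-compressed with visible artifacts.

Blocky 8×8 compression artifacts appear around shape edges and the flat background shows ringing — characteristic JPEG degradation.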